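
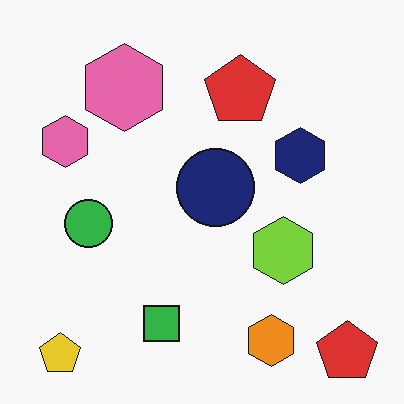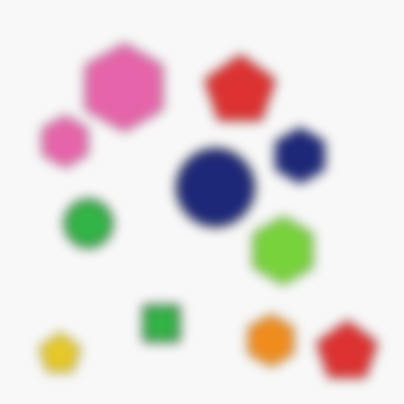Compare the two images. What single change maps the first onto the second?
It was strongly gaussian-blurred.

Shape edges and outlines are uniformly softened across the whole image.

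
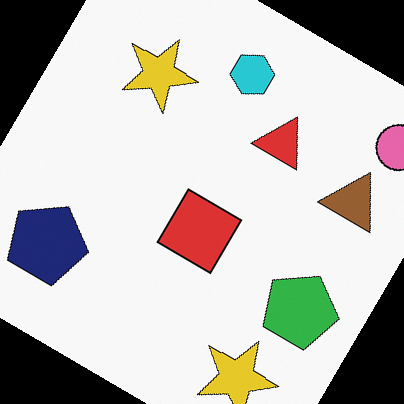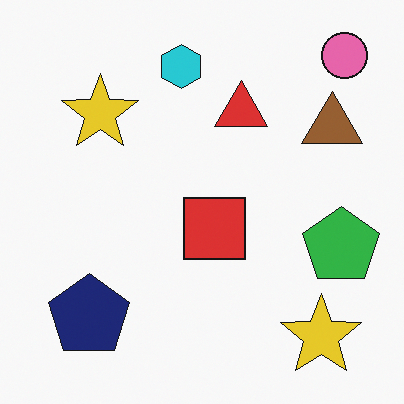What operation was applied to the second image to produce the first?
Rotated clockwise by a large amount — several tens of degrees.

Every shape is tilted by the same angle and the image corners show triangular fill wedges — a whole-image rotation by a non-right angle.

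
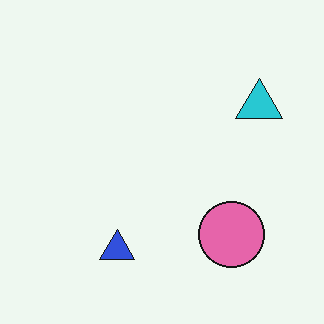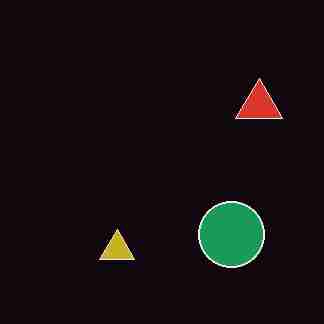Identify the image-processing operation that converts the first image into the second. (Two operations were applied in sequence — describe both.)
This is the original image degraded with heavy JPEG compression, then color-inverted (negative).

Blocky 8×8 compression artifacts appear around shape edges and the flat background shows ringing — characteristic JPEG degradation. The light background has become dark and every shape's color is its complement — a photographic negative.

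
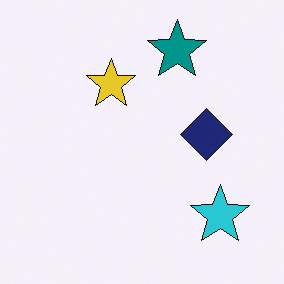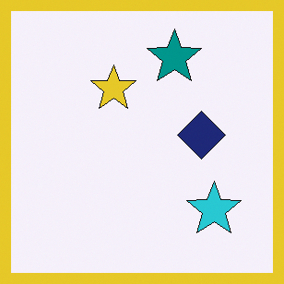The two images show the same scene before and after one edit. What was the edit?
The image was framed with a yellow border.

A solid yellow frame runs around the edge of the second image, with the content slightly shrunk inside it.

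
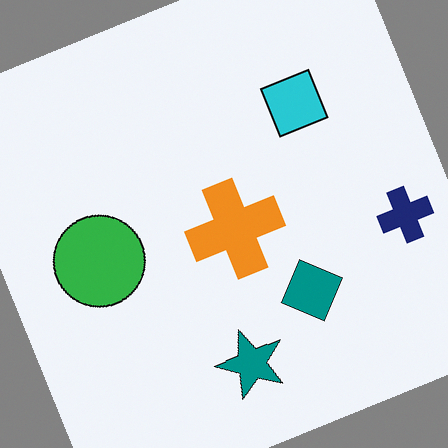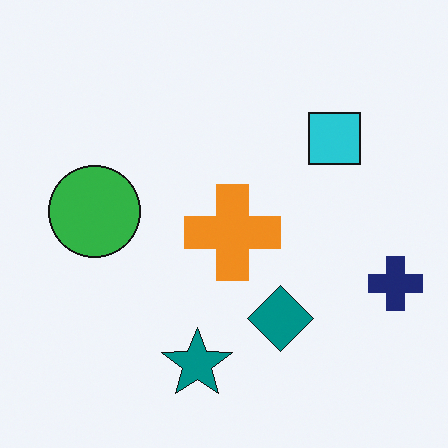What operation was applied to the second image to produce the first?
It was rotated counter-clockwise by a moderate amount.

Every shape is tilted by the same angle and the image corners show triangular fill wedges — a whole-image rotation by a non-right angle.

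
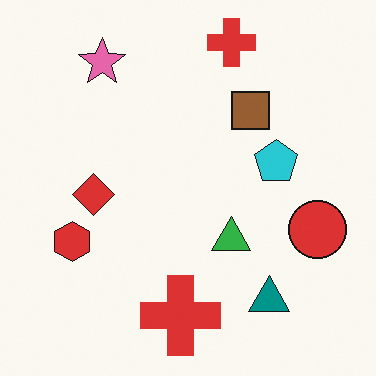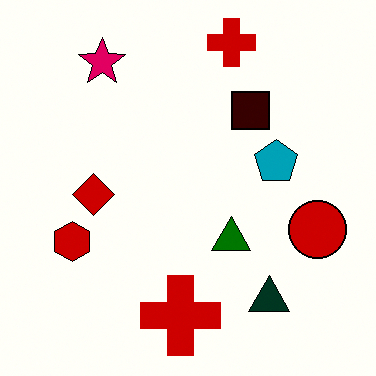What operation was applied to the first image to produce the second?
The transformation is: boosted in contrast.

Tones are pushed away from mid-grey across the whole image — a global contrast change.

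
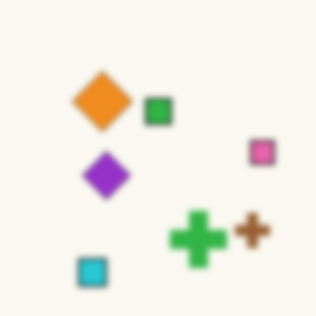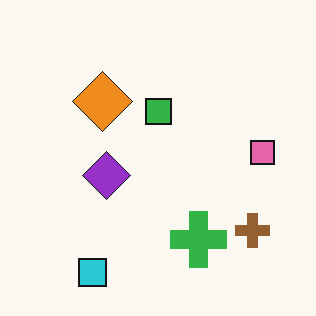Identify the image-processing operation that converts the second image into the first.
The transformation is: noticeably gaussian-blurred.

Shape edges and outlines are uniformly softened across the whole image.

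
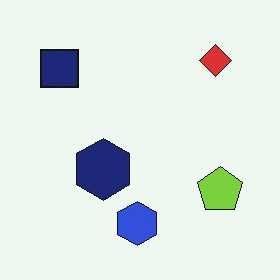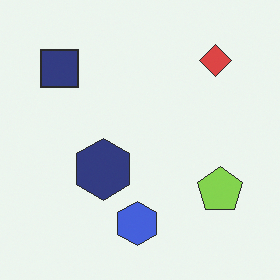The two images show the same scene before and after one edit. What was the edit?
The transformation is: given slightly reduced contrast.

Tones are pushed toward mid-grey across the whole image — a global contrast change.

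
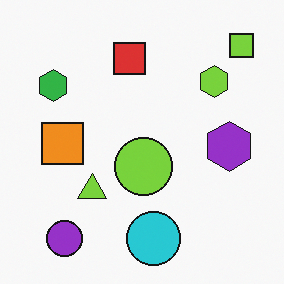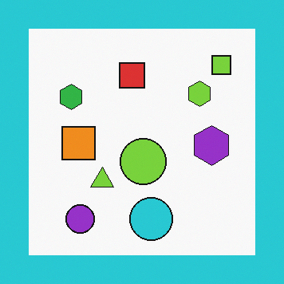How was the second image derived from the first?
The image was framed with a cyan border.

A solid cyan frame runs around the edge of the second image, with the content slightly shrunk inside it.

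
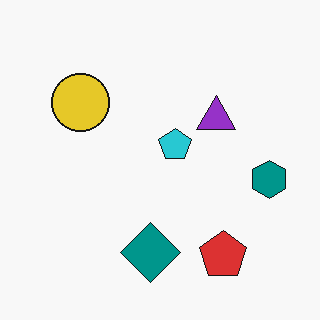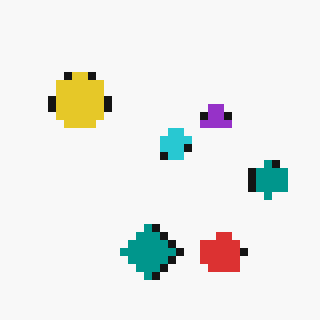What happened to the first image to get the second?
The image was pixelated into visible square blocks.

Shapes are reduced to large square blocks; fine edges and outlines are lost — a downscale-then-upscale (mosaic) effect.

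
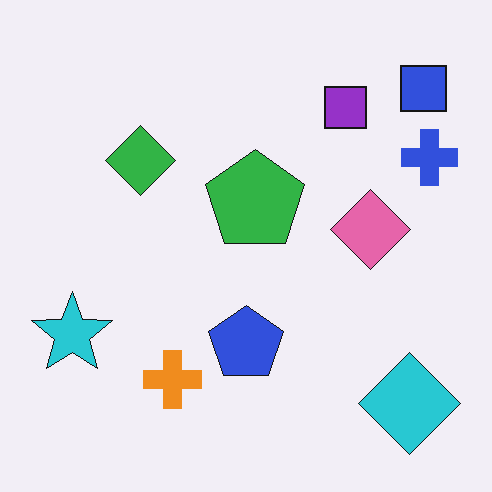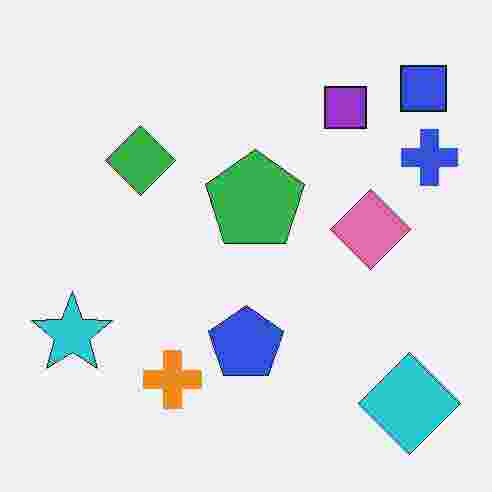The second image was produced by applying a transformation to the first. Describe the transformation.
The second image is the first degraded with heavy JPEG compression.

Blocky 8×8 compression artifacts appear around shape edges and the flat background shows ringing — characteristic JPEG degradation.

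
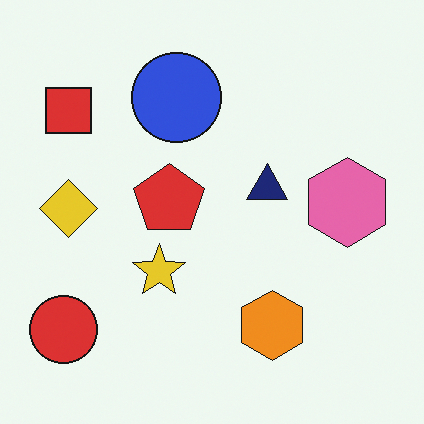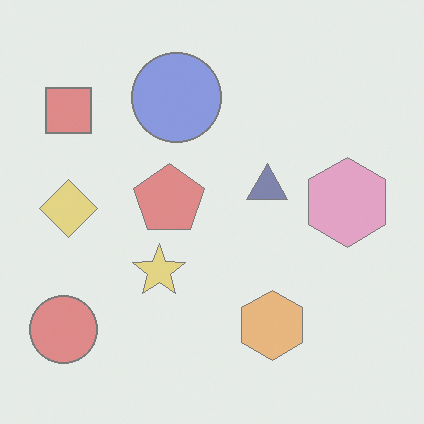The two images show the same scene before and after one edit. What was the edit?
The second image is the first given much lower contrast.

Tones are pushed toward mid-grey across the whole image — a global contrast change.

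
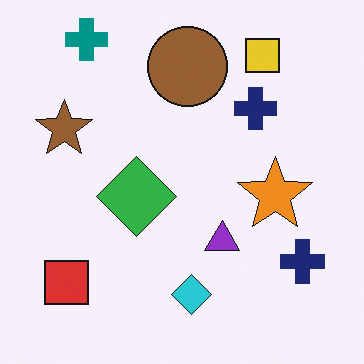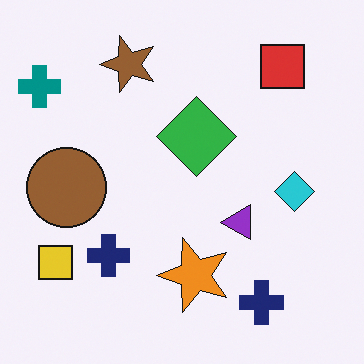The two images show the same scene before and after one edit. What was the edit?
It was transposed (reflected across the top-left ↔ bottom-right diagonal).

Shapes have swapped their row and column positions — what was in the top-right is now in the bottom-left — a diagonal reflection.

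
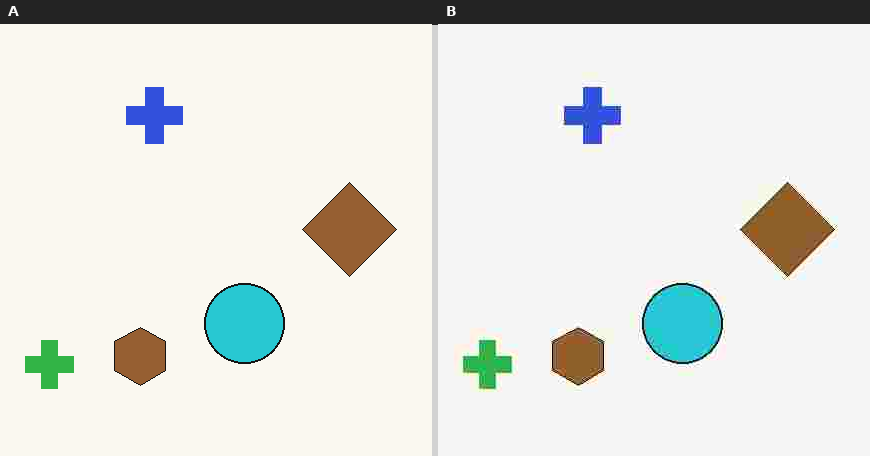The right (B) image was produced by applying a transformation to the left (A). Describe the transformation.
This is the original image degraded with heavy JPEG compression.

Blocky 8×8 compression artifacts appear around shape edges and the flat background shows ringing — characteristic JPEG degradation.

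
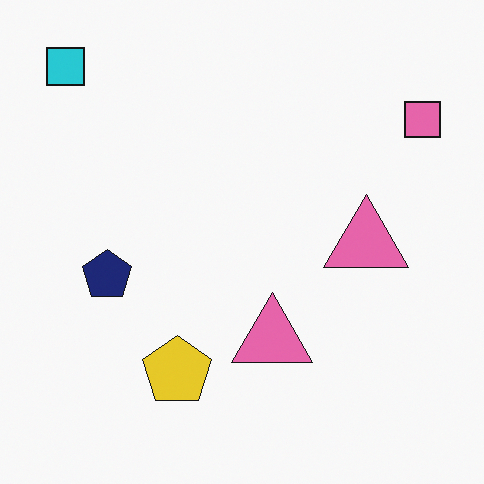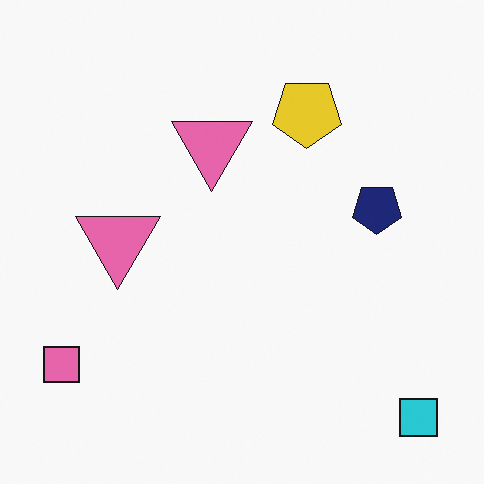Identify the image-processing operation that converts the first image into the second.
The transformation is: rotated 180°.

The cyan square sits in the top-left of the first image and the bottom-right of the second — consistent with a whole-image 180° rotation.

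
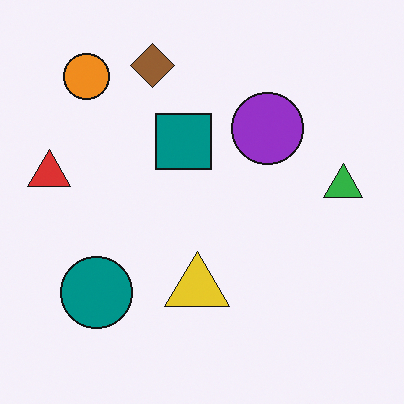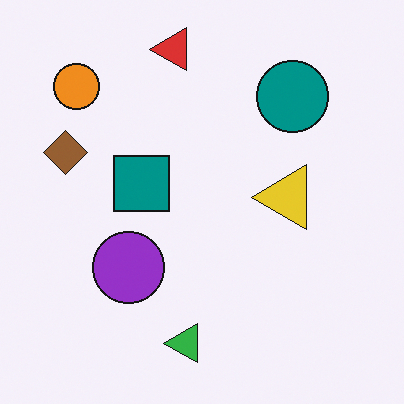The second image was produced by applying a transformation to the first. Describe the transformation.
It was transposed (reflected across the top-left ↔ bottom-right diagonal).

Shapes have swapped their row and column positions — what was in the top-right is now in the bottom-left — a diagonal reflection.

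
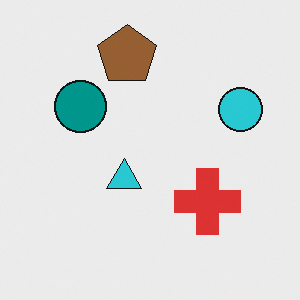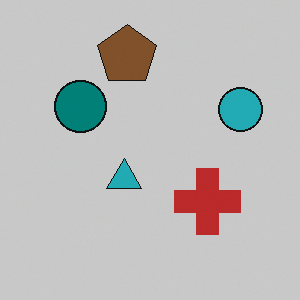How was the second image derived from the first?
It was slightly darkened.

Every pixel — background and shapes alike — is uniformly darkened.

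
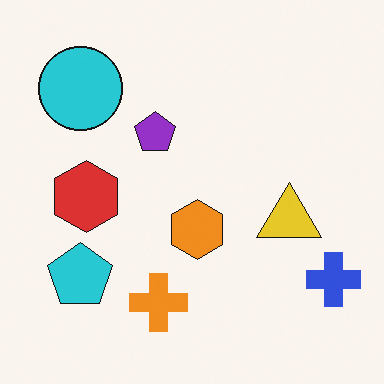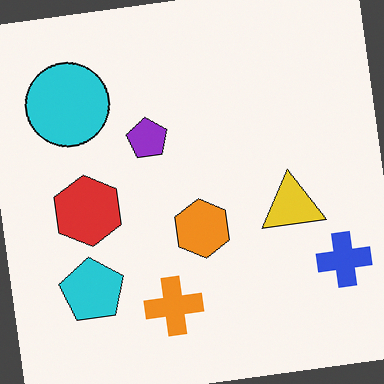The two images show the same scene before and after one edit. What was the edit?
This is the original image rotated counter-clockwise by a few degrees.

Every shape is tilted by the same angle and the image corners show triangular fill wedges — a whole-image rotation by a non-right angle.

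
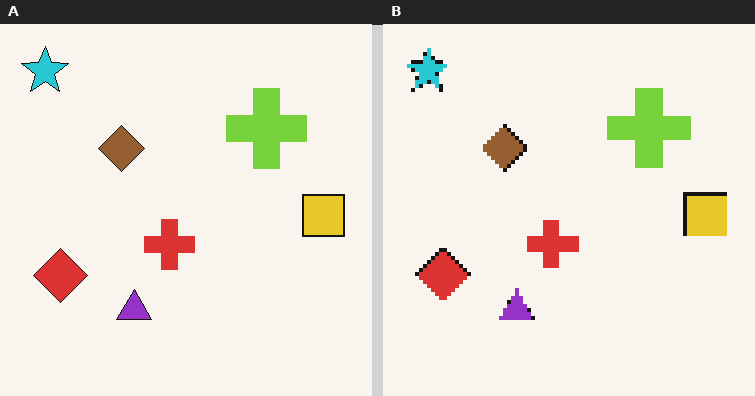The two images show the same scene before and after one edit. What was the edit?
This is the original image lightly pixelated (a mild mosaic effect).

Shapes are reduced to large square blocks; fine edges and outlines are lost — a downscale-then-upscale (mosaic) effect.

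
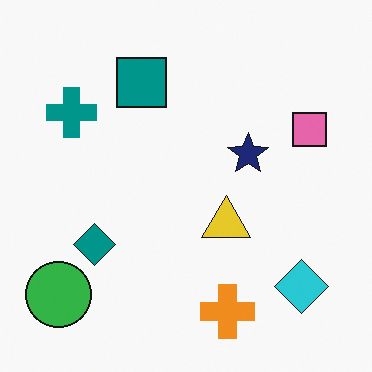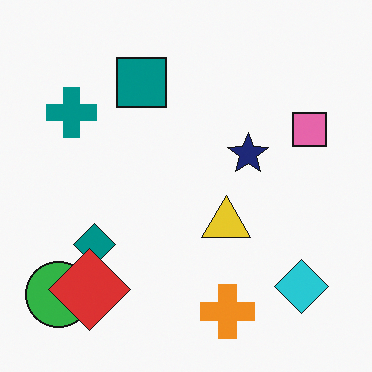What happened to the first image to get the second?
It was overlaid with an additional red diamond.

A red diamond appears in the second image that is absent from the first.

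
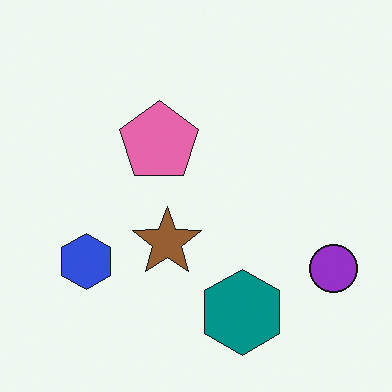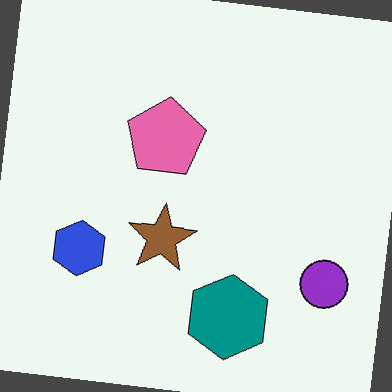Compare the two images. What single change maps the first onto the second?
The image was rotated clockwise by a small amount.

Every shape is tilted by the same angle and the image corners show triangular fill wedges — a whole-image rotation by a non-right angle.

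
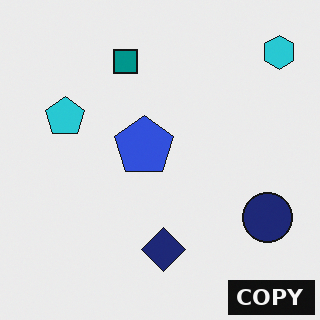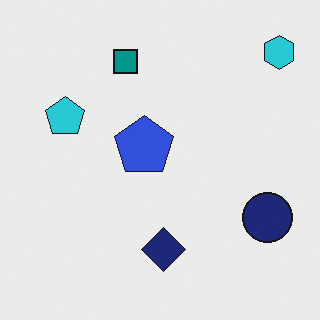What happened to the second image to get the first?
This is the original image watermarked with the text "COPY" in the lower-right corner.

A dark label reading "COPY" appears in the lower-right corner.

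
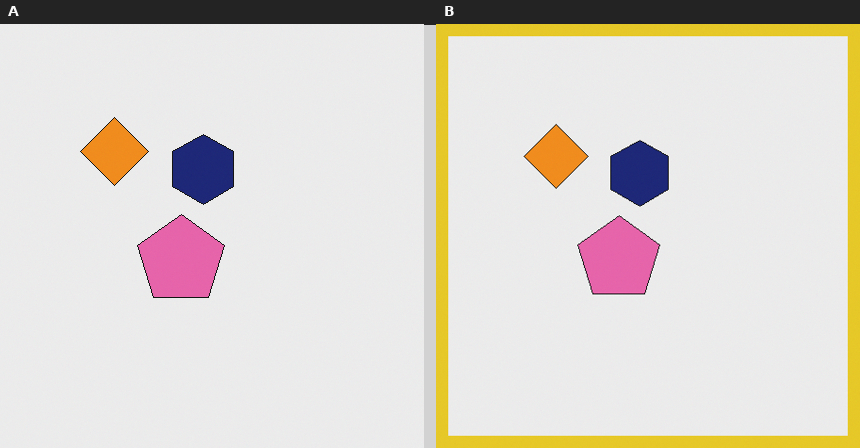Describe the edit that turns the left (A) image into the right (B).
The transformation is: framed with a yellow border.

A solid yellow frame runs around the edge of the right (B) image, with the content slightly shrunk inside it.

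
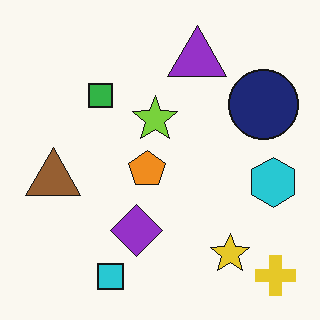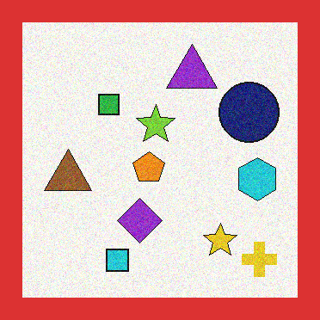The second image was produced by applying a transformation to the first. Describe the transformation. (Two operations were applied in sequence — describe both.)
Degraded with moderate additive noise, then framed with a red border.

Random speckle covers the whole image, including the flat background. A solid red frame runs around the edge of the second image, with the content slightly shrunk inside it.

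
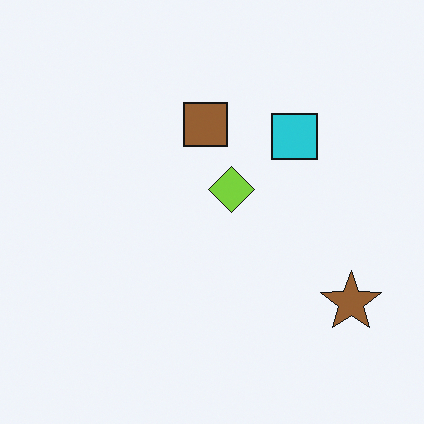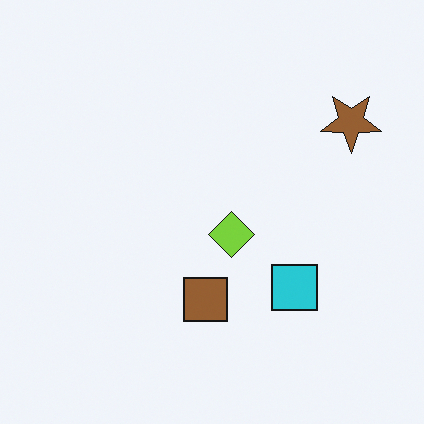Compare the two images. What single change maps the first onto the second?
The second image is the first flipped vertically (top ↔ bottom).

The brown star is in the bottom-right of the first image and the top-right of the second — shapes on opposite sides of the horizontal midline have swapped in a mirror flip.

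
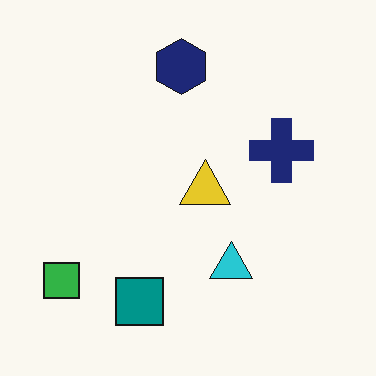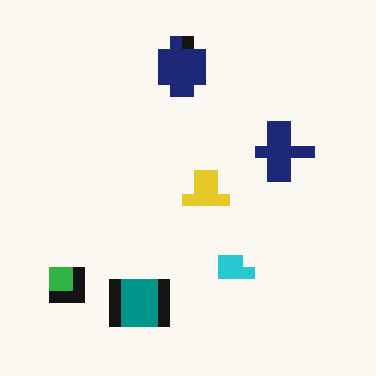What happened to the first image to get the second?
The second image is the first coarsely pixelated.

Shapes are reduced to large square blocks; fine edges and outlines are lost — a downscale-then-upscale (mosaic) effect.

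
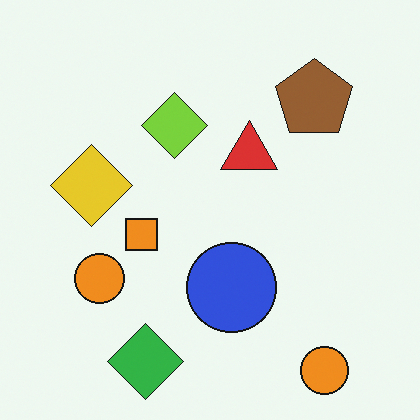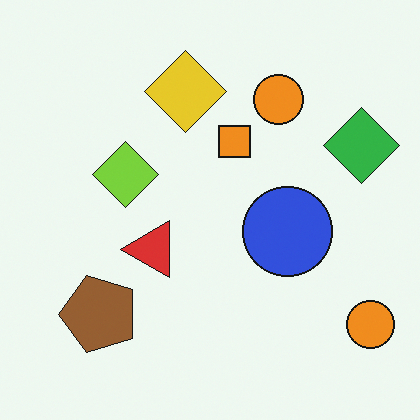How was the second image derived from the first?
The transformation is: transposed (reflected across the top-left ↔ bottom-right diagonal).

Shapes have swapped their row and column positions — what was in the top-right is now in the bottom-left — a diagonal reflection.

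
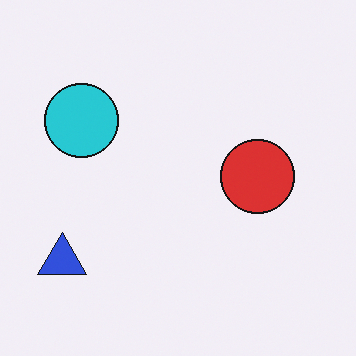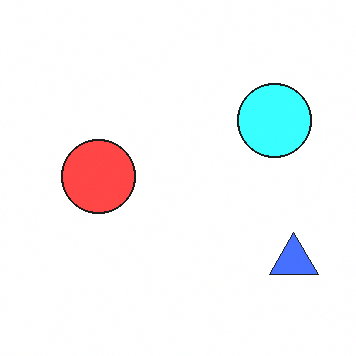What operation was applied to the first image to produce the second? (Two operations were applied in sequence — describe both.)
The transformation is: substantially brightened, then flipped horizontally (left ↔ right).

Every pixel — background and shapes alike — is uniformly brightened. The blue triangle is in the bottom-left of the first image and the bottom-right of the second — shapes on opposite sides of the vertical midline have swapped in a mirror flip.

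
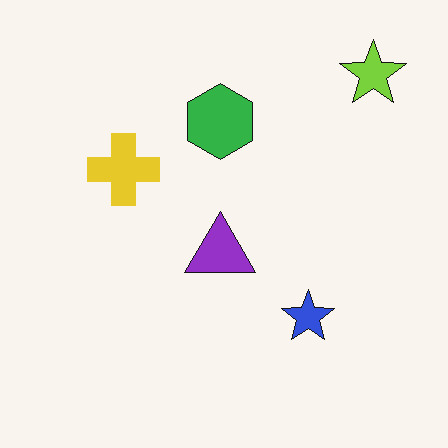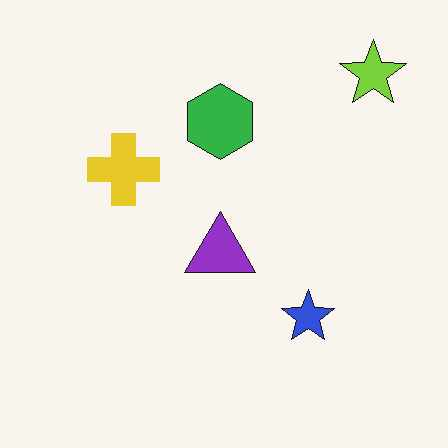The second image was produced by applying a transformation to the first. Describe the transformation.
It was JPEG-compressed with visible artifacts.

Blocky 8×8 compression artifacts appear around shape edges and the flat background shows ringing — characteristic JPEG degradation.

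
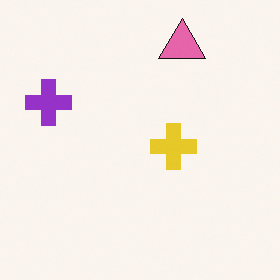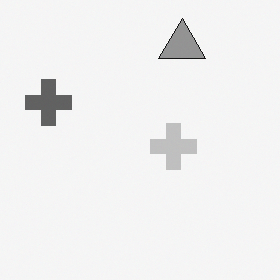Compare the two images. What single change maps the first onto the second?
It was converted to grayscale.

All color is removed — every shape is now a shade of grey.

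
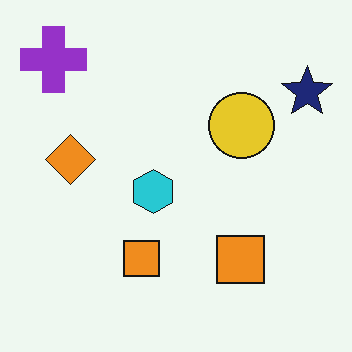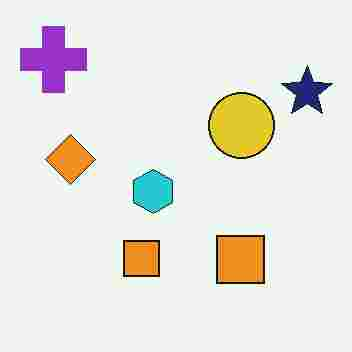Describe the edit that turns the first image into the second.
Degraded with heavy JPEG compression.

Blocky 8×8 compression artifacts appear around shape edges and the flat background shows ringing — characteristic JPEG degradation.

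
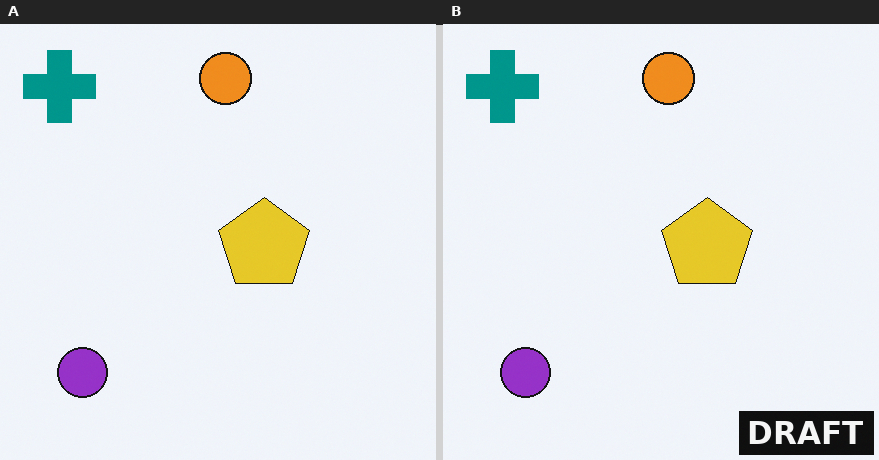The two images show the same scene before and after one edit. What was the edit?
The right (B) image is the left (A) watermarked with the text "DRAFT" in the lower-right corner.

A dark label reading "DRAFT" appears in the lower-right corner.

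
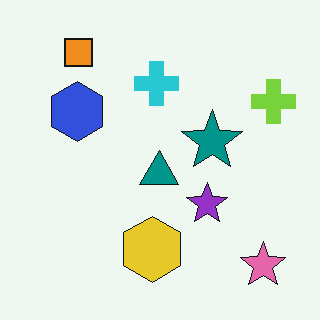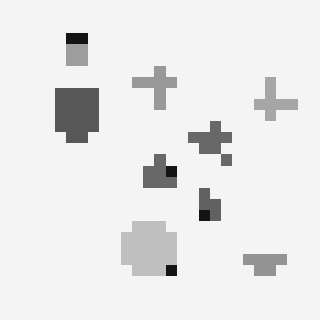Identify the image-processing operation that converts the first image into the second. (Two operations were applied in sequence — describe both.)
The transformation is: heavily pixelated into large blocks, then converted to grayscale.

Shapes are reduced to large square blocks; fine edges and outlines are lost — a downscale-then-upscale (mosaic) effect. All color is removed — every shape is now a shade of grey.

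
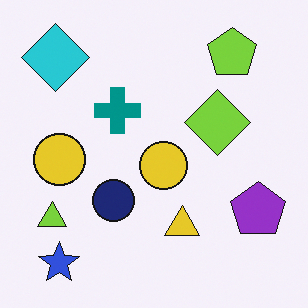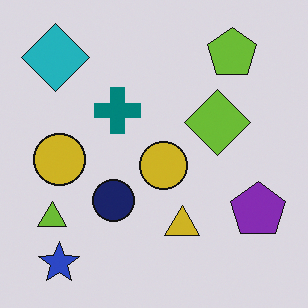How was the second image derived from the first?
The transformation is: darkened a little.

Every pixel — background and shapes alike — is uniformly darkened.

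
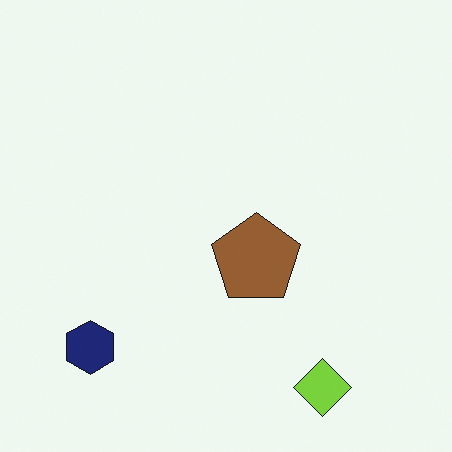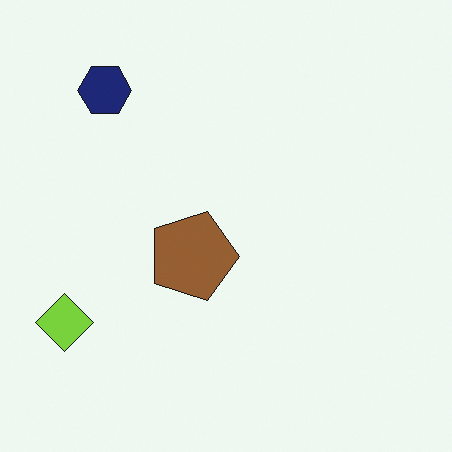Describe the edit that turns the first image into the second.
It was rotated 90° clockwise.

The lime diamond sits in the bottom-right of the first image and the bottom-left of the second — consistent with a whole-image 90° clockwise rotation.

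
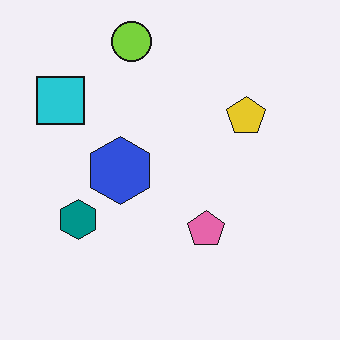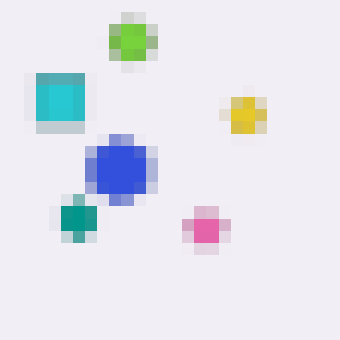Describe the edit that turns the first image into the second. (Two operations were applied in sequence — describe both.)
Noticeably gaussian-blurred, then heavily pixelated into large blocks.

Shape edges and outlines are uniformly softened across the whole image. Shapes are reduced to large square blocks; fine edges and outlines are lost — a downscale-then-upscale (mosaic) effect.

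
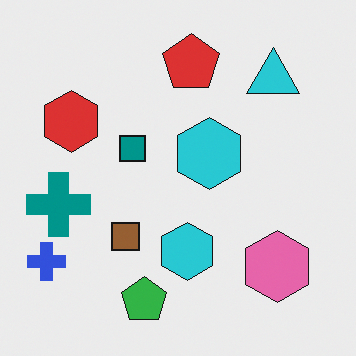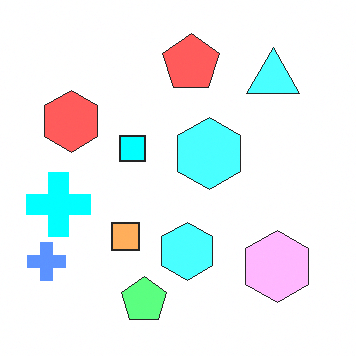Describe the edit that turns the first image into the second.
Noticeably brightened.

Every pixel — background and shapes alike — is uniformly brightened.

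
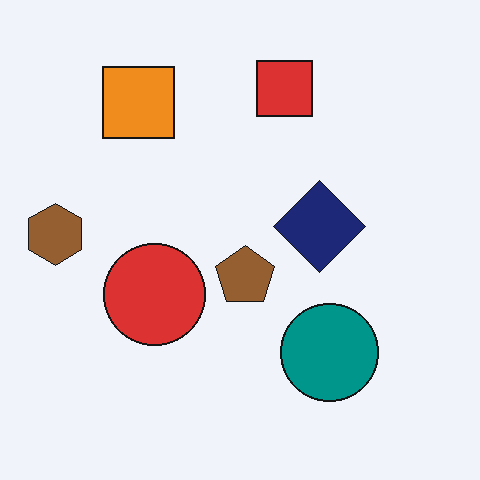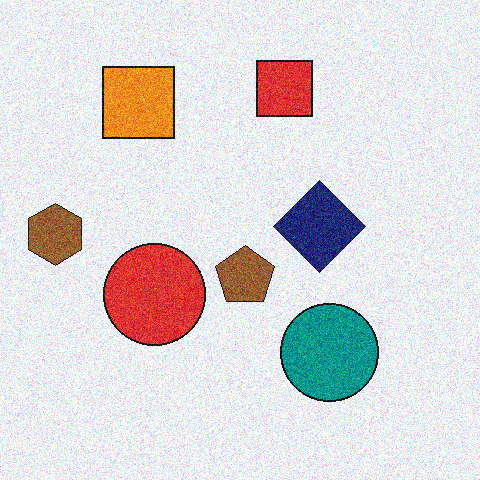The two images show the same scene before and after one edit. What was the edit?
It was degraded with visible gaussian noise.

Random speckle covers the whole image, including the flat background.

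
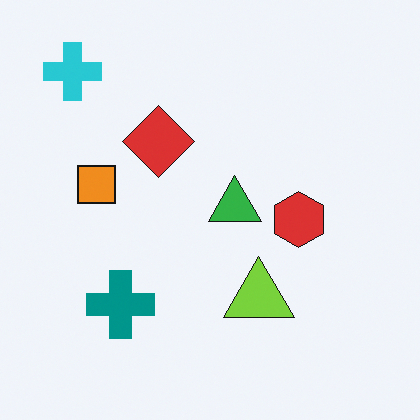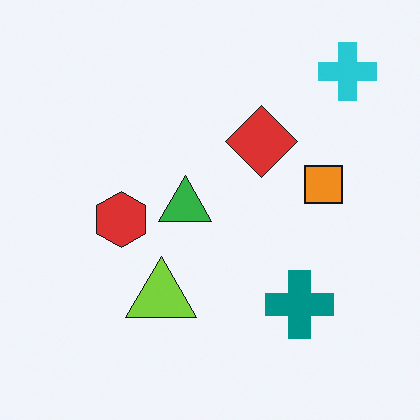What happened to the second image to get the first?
The first image is the second flipped horizontally (left ↔ right).

The cyan cross is in the top-right of the second image and the top-left of the first — shapes on opposite sides of the vertical midline have swapped in a mirror flip.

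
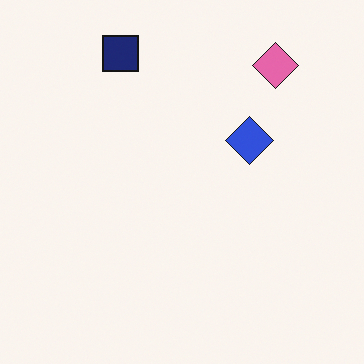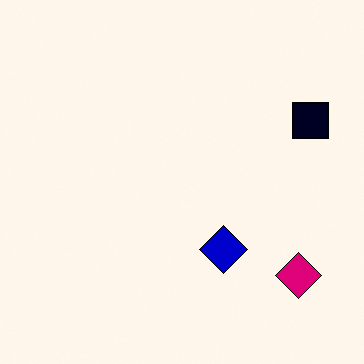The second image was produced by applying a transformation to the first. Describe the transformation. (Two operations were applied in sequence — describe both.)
The second image is the first boosted in contrast, then rotated 90° clockwise.

Tones are pushed away from mid-grey across the whole image — a global contrast change. The pink diamond sits in the top-right of the first image and the bottom-right of the second — consistent with a whole-image 90° clockwise rotation.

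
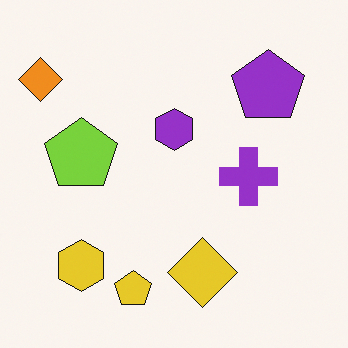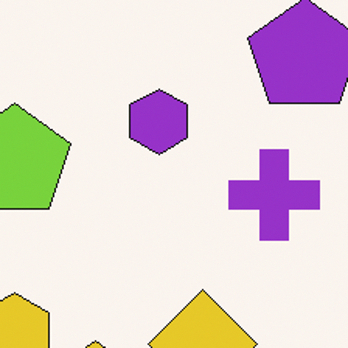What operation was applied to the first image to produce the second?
Cropped slightly and scaled back up.

The visible shapes are larger and the field of view is narrower; shapes near the original edges may be partly or wholly outside the frame — a crop-and-rescale.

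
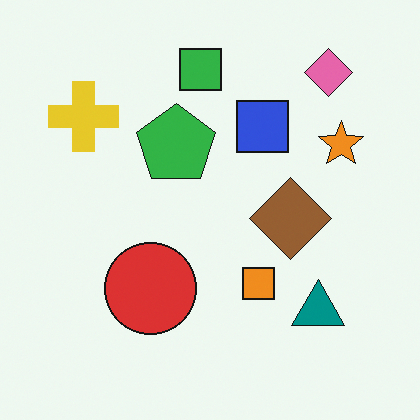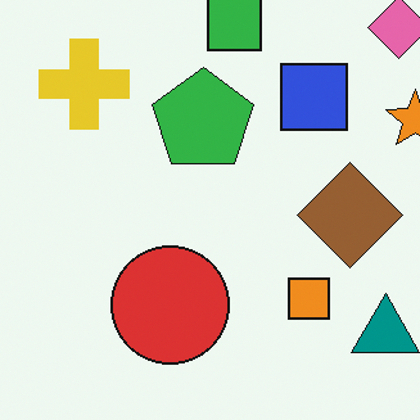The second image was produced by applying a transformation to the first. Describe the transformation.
The image was cropped to a modestly smaller region and rescaled.

The visible shapes are larger and the field of view is narrower; shapes near the original edges may be partly or wholly outside the frame — a crop-and-rescale.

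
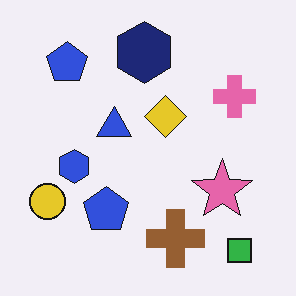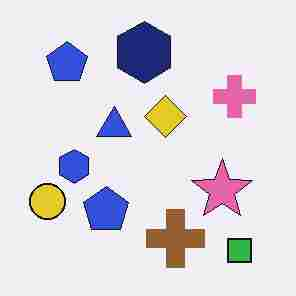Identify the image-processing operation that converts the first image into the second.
This is the original image heavily JPEG-compressed with obvious blocking artifacts.

Blocky 8×8 compression artifacts appear around shape edges and the flat background shows ringing — characteristic JPEG degradation.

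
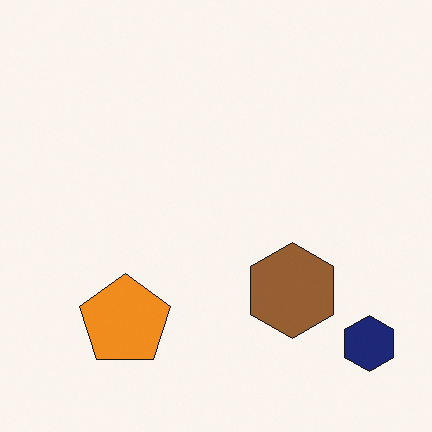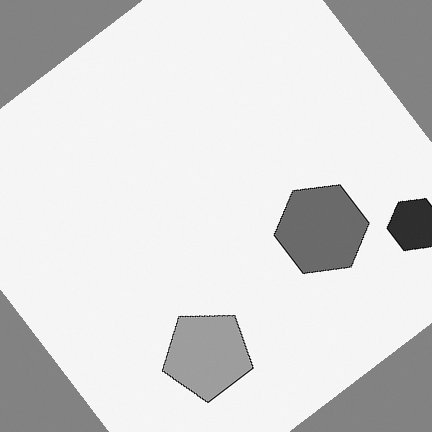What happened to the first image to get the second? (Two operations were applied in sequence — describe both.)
It was converted to grayscale, then rotated counter-clockwise by a large amount — several tens of degrees.

All color is removed — every shape is now a shade of grey. Every shape is tilted by the same angle and the image corners show triangular fill wedges — a whole-image rotation by a non-right angle.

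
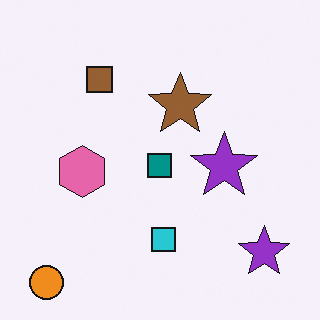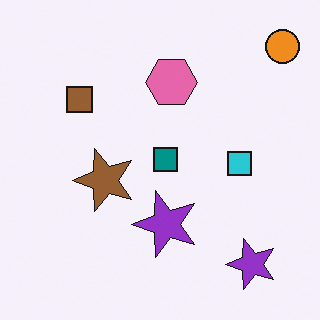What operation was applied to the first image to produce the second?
The transformation is: transposed (reflected across the top-left ↔ bottom-right diagonal).

Shapes have swapped their row and column positions — what was in the top-right is now in the bottom-left — a diagonal reflection.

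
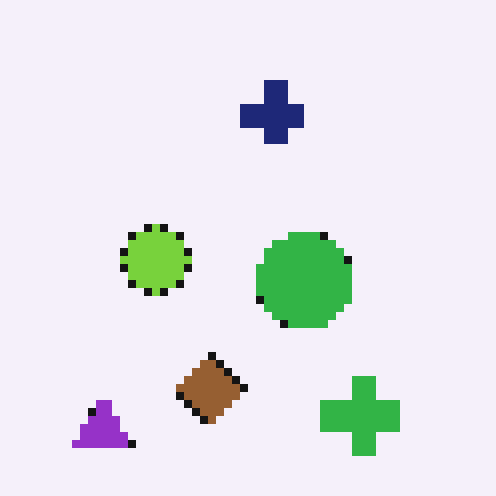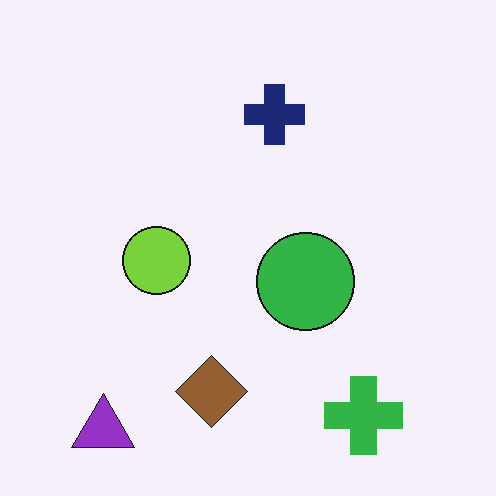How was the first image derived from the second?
Pixelated into visible square blocks.

Shapes are reduced to large square blocks; fine edges and outlines are lost — a downscale-then-upscale (mosaic) effect.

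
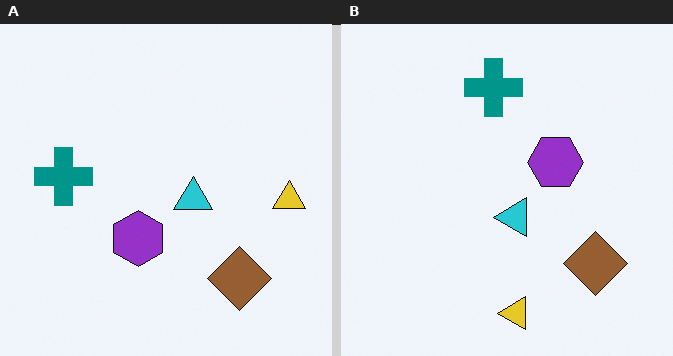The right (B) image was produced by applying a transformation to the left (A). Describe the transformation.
The transformation is: transposed (reflected across the top-left ↔ bottom-right diagonal).

Shapes have swapped their row and column positions — what was in the top-right is now in the bottom-left — a diagonal reflection.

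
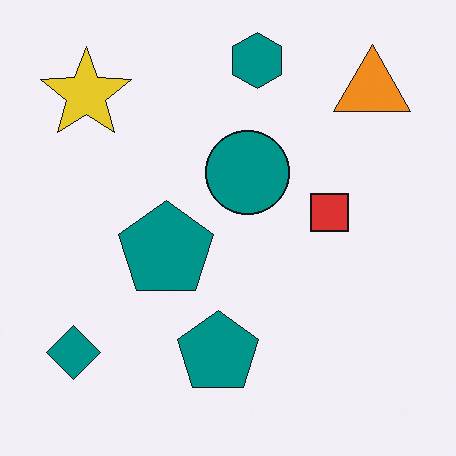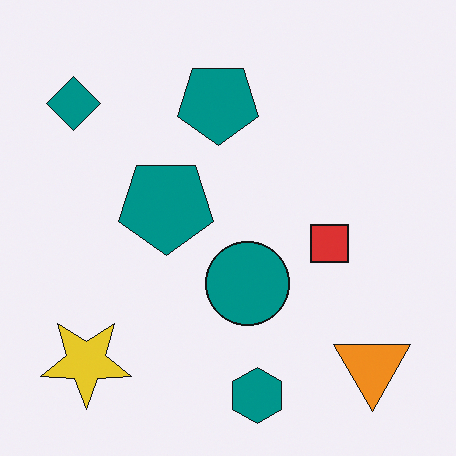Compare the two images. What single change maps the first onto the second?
It was flipped vertically (top ↔ bottom).

The teal hexagon is in the top of the first image and the bottom of the second — shapes on opposite sides of the horizontal midline have swapped in a mirror flip.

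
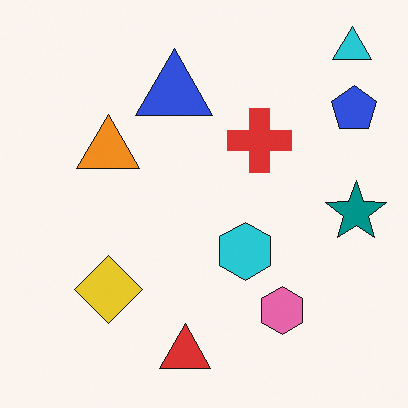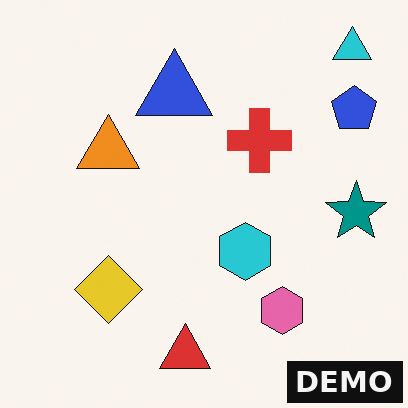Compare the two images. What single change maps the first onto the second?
The second image is the first watermarked with the text "DEMO" in the lower-right corner.

A dark label reading "DEMO" appears in the lower-right corner.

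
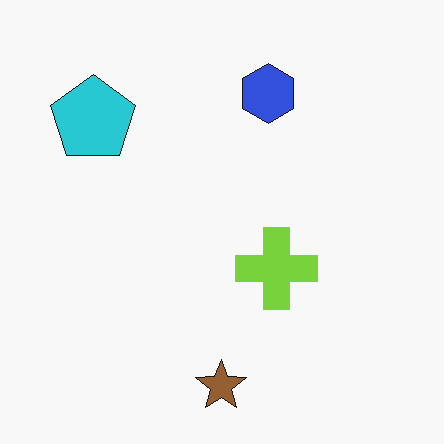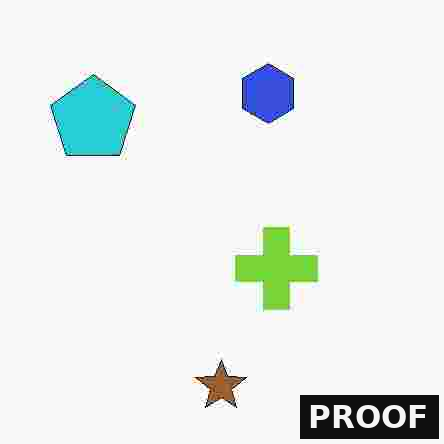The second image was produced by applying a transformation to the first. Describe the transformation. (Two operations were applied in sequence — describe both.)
Degraded with heavy JPEG compression, then watermarked with the text "PROOF" in the lower-right corner.

Blocky 8×8 compression artifacts appear around shape edges and the flat background shows ringing — characteristic JPEG degradation. A dark label reading "PROOF" appears in the lower-right corner.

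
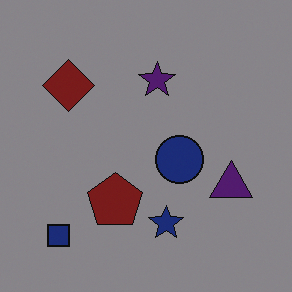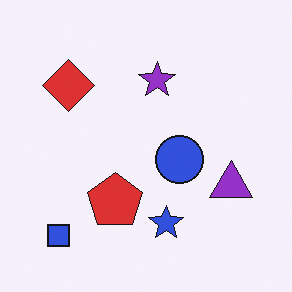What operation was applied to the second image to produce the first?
It was substantially darkened.

Every pixel — background and shapes alike — is uniformly darkened.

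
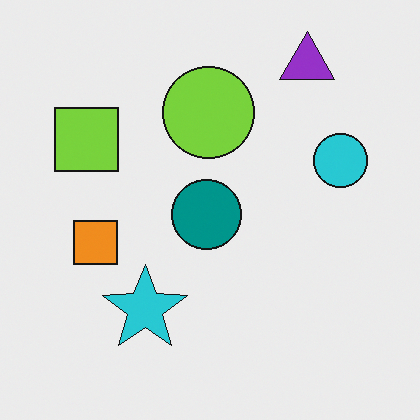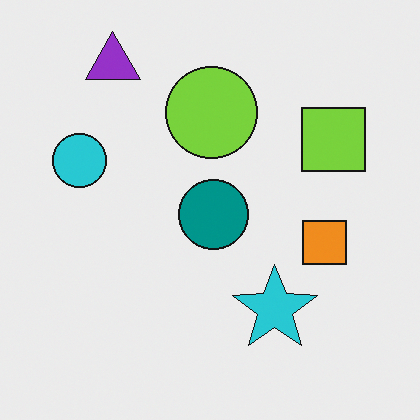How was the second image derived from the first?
This is the original image flipped horizontally (left ↔ right).

The cyan circle is in the right of the first image and the left of the second — shapes on opposite sides of the vertical midline have swapped in a mirror flip.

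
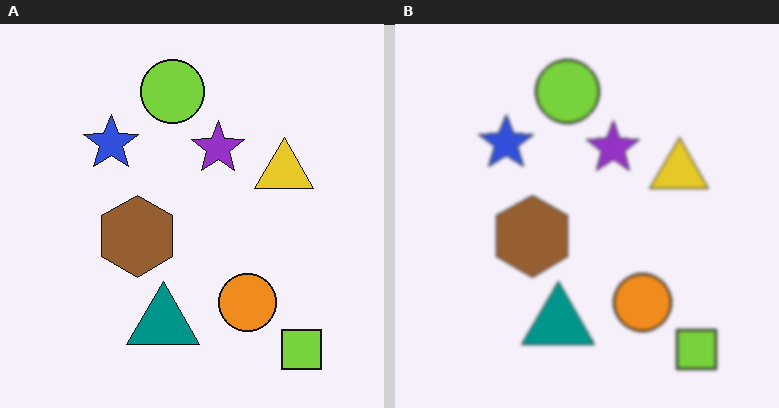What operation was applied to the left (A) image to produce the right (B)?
Slightly softened.

Shape edges and outlines are uniformly softened across the whole image.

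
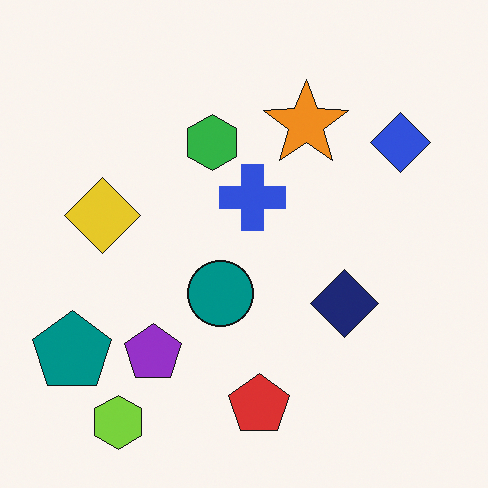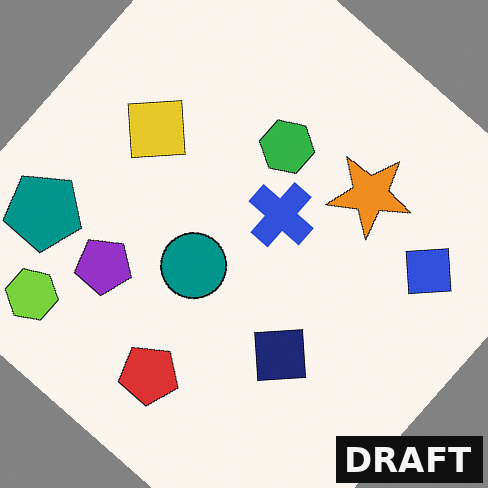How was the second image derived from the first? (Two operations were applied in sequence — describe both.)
Rotated clockwise by a large amount — several tens of degrees, then watermarked with the text "DRAFT" in the lower-right corner.

Every shape is tilted by the same angle and the image corners show triangular fill wedges — a whole-image rotation by a non-right angle. A dark label reading "DRAFT" appears in the lower-right corner.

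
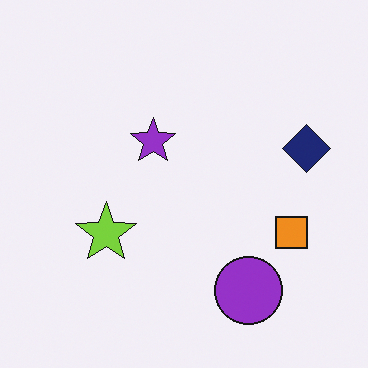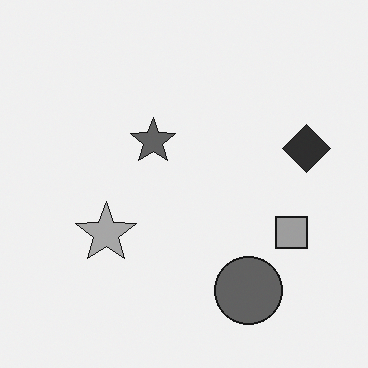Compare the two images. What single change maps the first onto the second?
It was converted to grayscale.

All color is removed — every shape is now a shade of grey.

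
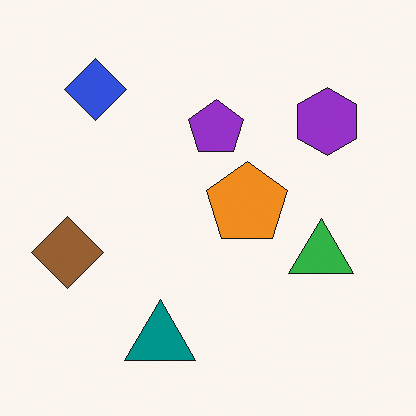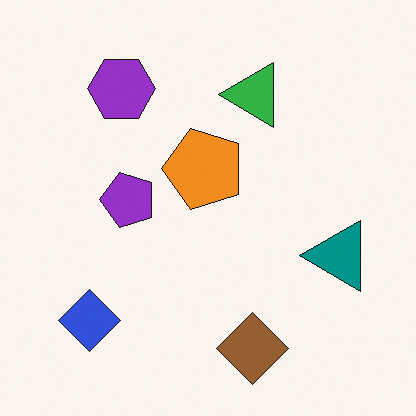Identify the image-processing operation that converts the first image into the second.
The transformation is: rotated 90° counter-clockwise.

The blue diamond sits in the top-left of the first image and the bottom-left of the second — consistent with a whole-image 90° counter-clockwise rotation.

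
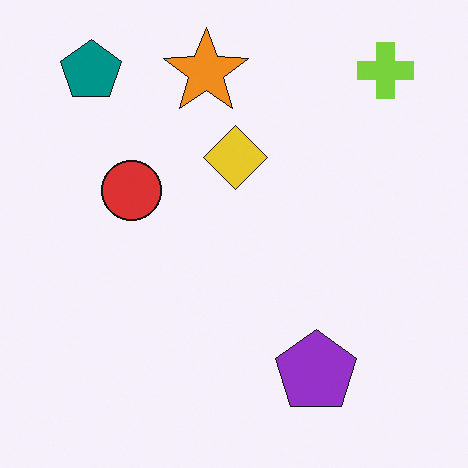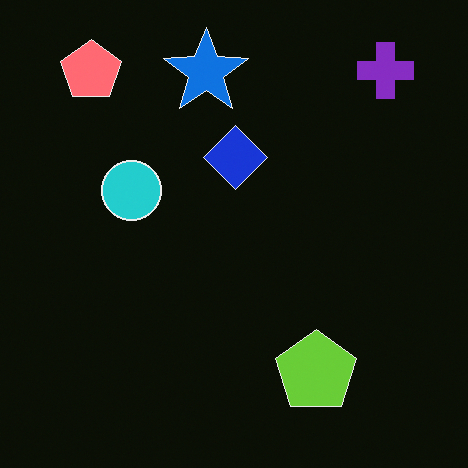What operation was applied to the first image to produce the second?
The image was color-inverted (negative).

The light background has become dark and every shape's color is its complement — a photographic negative.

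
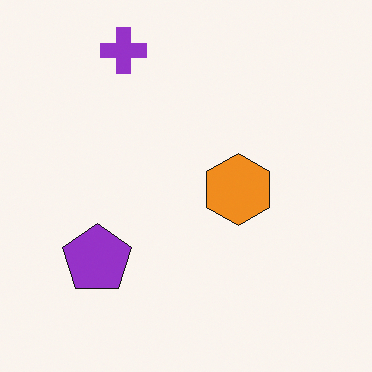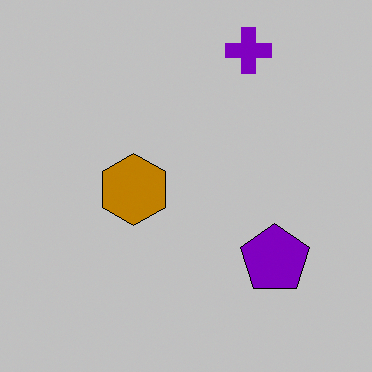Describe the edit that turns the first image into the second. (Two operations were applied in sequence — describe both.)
Heavily posterized to just a handful of flat colors, then flipped horizontally (left ↔ right).

Each flat color has snapped to a coarser quantized level — most visibly, the near-white background has dropped to a flat grey. The purple pentagon is in the bottom-left of the first image and the bottom-right of the second — shapes on opposite sides of the vertical midline have swapped in a mirror flip.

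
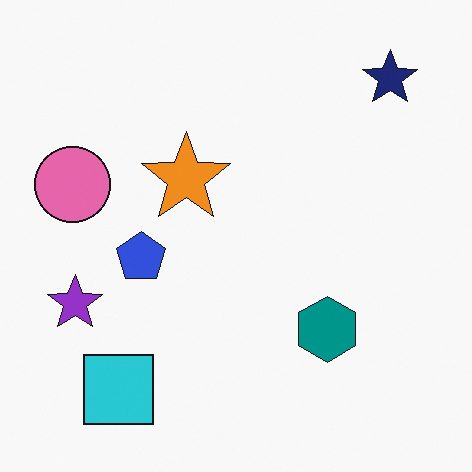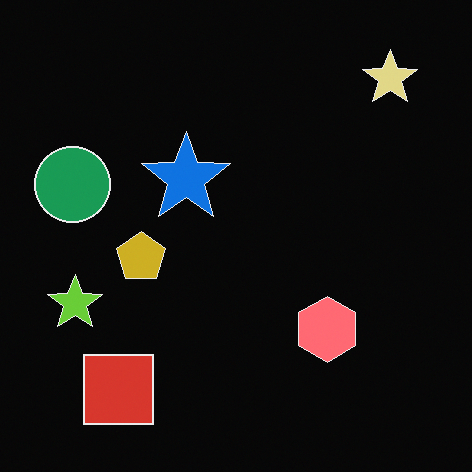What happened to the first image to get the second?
The image was color-inverted (negative).

The light background has become dark and every shape's color is its complement — a photographic negative.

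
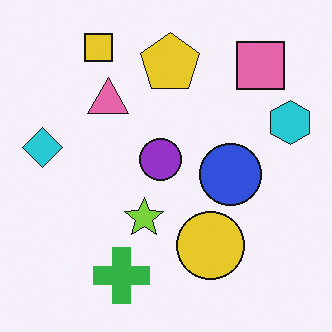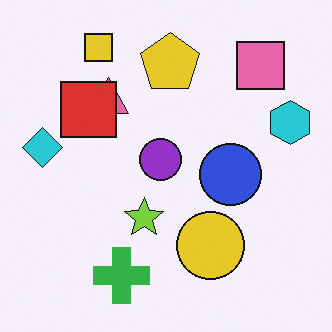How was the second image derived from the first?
This is the original image overlaid with an additional red square.

A red square appears in the second image that is absent from the first.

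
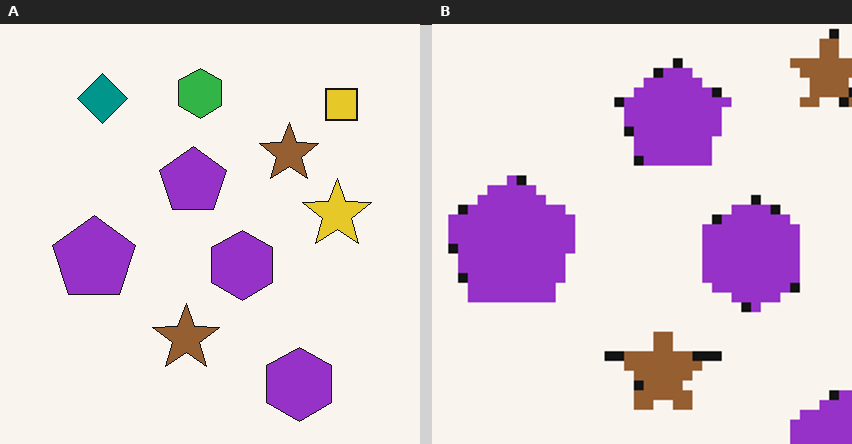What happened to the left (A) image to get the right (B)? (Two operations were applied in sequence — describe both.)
The right (B) image is the left (A) moderately pixelated, then cropped to a noticeably smaller region and rescaled.

Shapes are reduced to large square blocks; fine edges and outlines are lost — a downscale-then-upscale (mosaic) effect. The visible shapes are larger and the field of view is narrower; shapes near the original edges may be partly or wholly outside the frame — a crop-and-rescale.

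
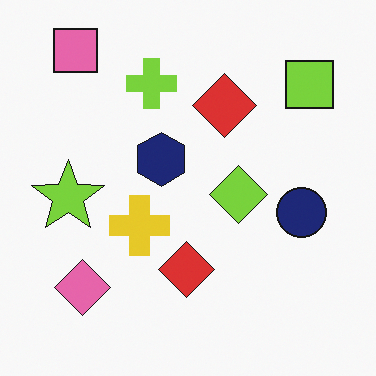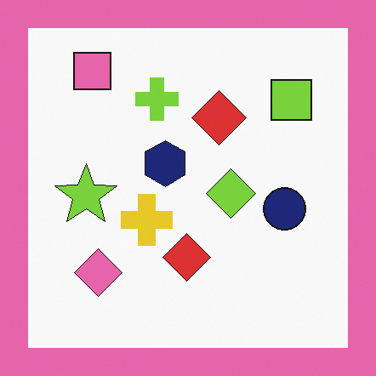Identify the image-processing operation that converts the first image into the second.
It was framed with a pink border.

A solid pink frame runs around the edge of the second image, with the content slightly shrunk inside it.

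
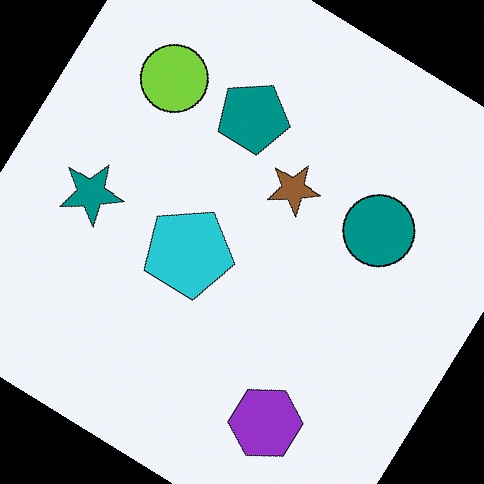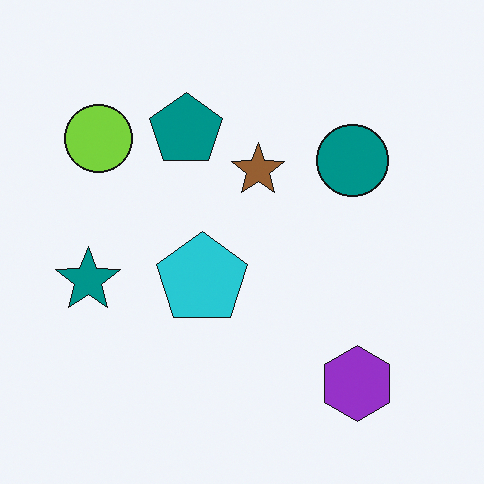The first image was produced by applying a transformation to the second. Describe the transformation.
It was rotated clockwise by a large amount — several tens of degrees.

Every shape is tilted by the same angle and the image corners show triangular fill wedges — a whole-image rotation by a non-right angle.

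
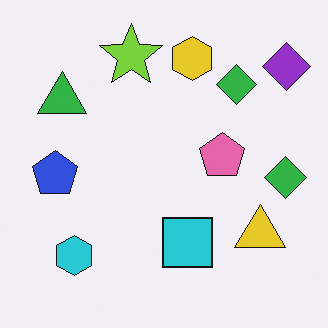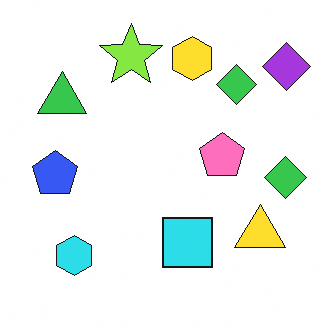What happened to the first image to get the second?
The image was slightly brightened.

Every pixel — background and shapes alike — is uniformly brightened.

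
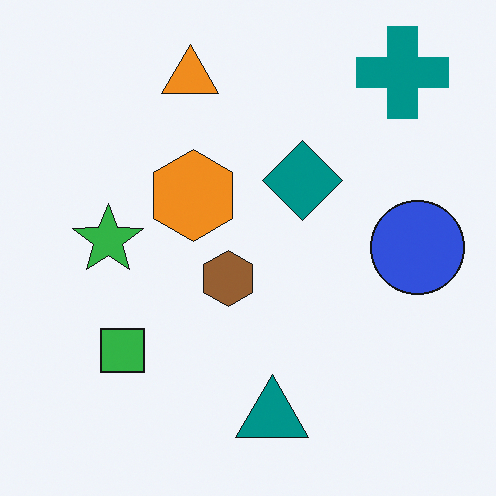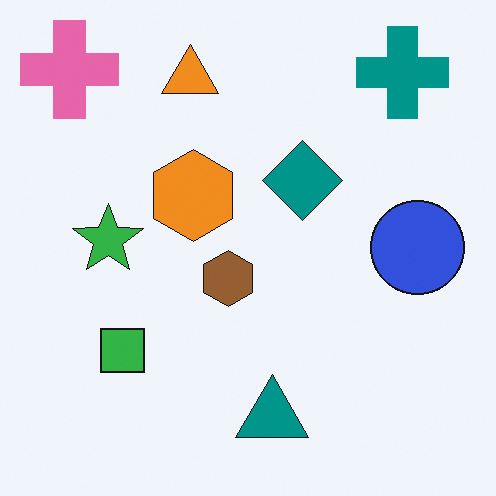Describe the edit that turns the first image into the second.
This is the original image overlaid with an additional pink cross.

A pink cross appears in the second image that is absent from the first.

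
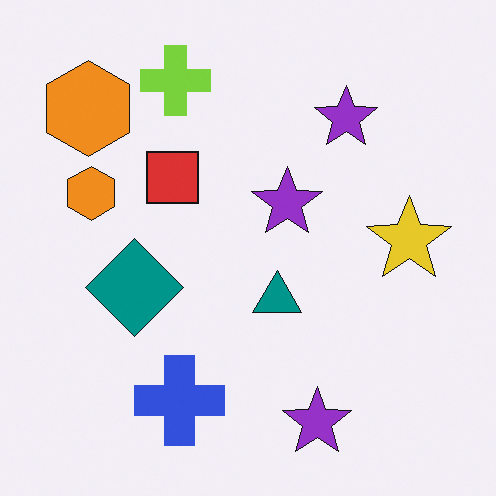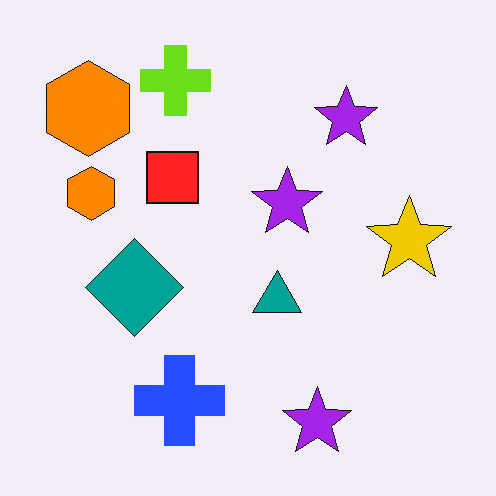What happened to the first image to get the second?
The transformation is: slightly oversaturated.

All colors are more vivid — a global saturation change.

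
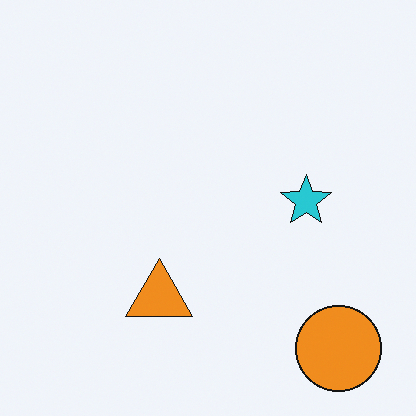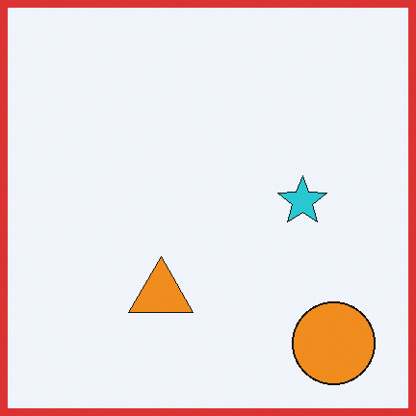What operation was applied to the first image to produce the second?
The second image is the first framed with a red border.

A solid red frame runs around the edge of the second image, with the content slightly shrunk inside it.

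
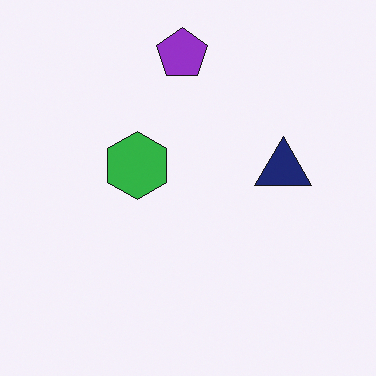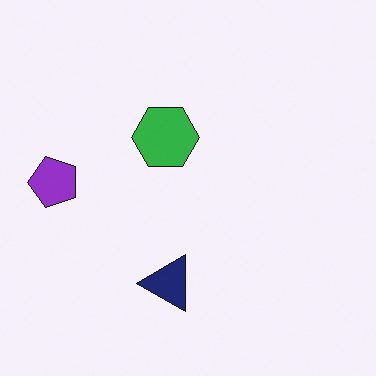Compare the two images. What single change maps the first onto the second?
It was transposed (reflected across the top-left ↔ bottom-right diagonal).

Shapes have swapped their row and column positions — what was in the top-right is now in the bottom-left — a diagonal reflection.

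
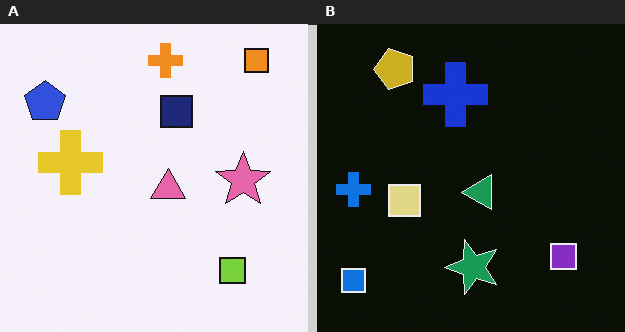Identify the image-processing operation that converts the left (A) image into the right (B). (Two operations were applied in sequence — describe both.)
The image was transposed (reflected across the top-left ↔ bottom-right diagonal), then color-inverted (negative).

Shapes have swapped their row and column positions — what was in the top-right is now in the bottom-left — a diagonal reflection. The light background has become dark and every shape's color is its complement — a photographic negative.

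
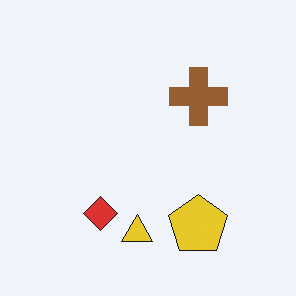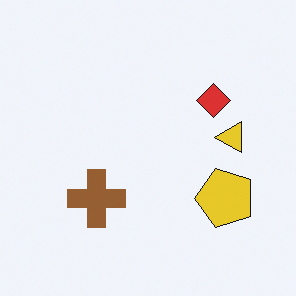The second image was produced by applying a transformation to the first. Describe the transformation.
This is the original image transposed (reflected across the top-left ↔ bottom-right diagonal).

Shapes have swapped their row and column positions — what was in the top-right is now in the bottom-left — a diagonal reflection.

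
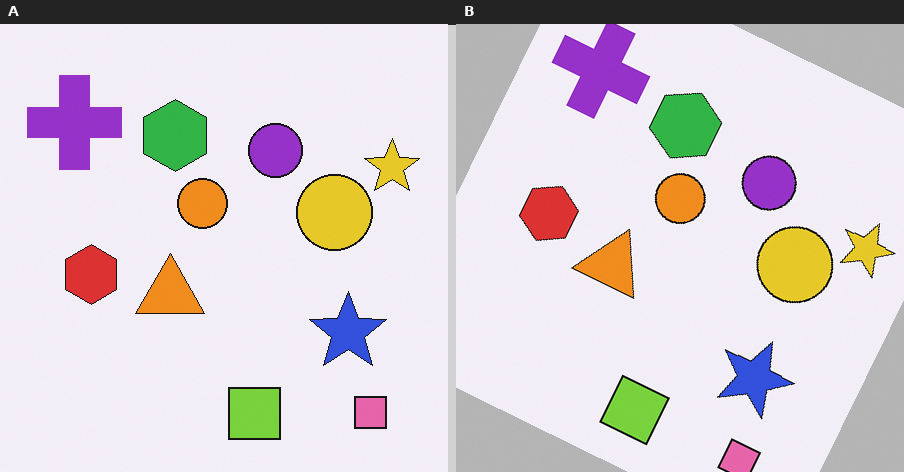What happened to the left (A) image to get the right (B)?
It was rotated clockwise by a clearly visible amount.

Every shape is tilted by the same angle and the image corners show triangular fill wedges — a whole-image rotation by a non-right angle.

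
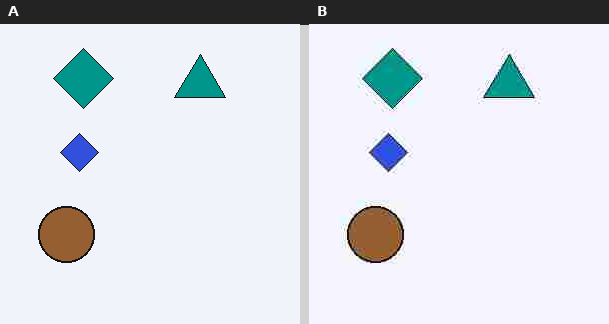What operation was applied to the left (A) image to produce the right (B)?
It was degraded with heavy JPEG compression.

Blocky 8×8 compression artifacts appear around shape edges and the flat background shows ringing — characteristic JPEG degradation.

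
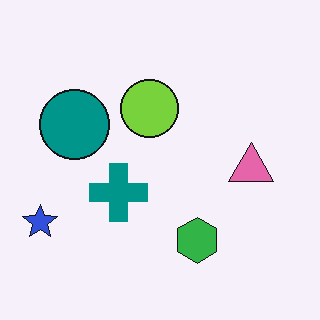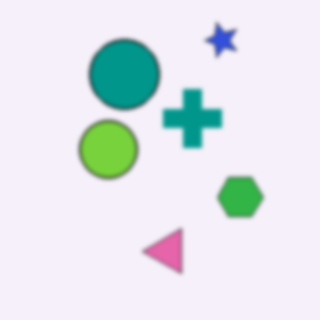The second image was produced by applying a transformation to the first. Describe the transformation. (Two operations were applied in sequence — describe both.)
The transformation is: slightly softened, then transposed (reflected across the top-left ↔ bottom-right diagonal).

Shape edges and outlines are uniformly softened across the whole image. Shapes have swapped their row and column positions — what was in the top-right is now in the bottom-left — a diagonal reflection.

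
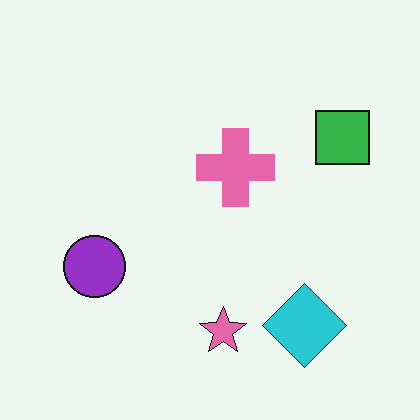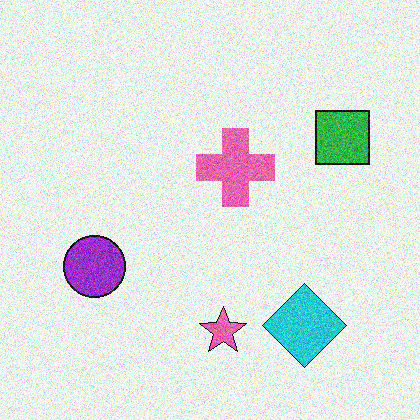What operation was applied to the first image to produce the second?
The second image is the first degraded with moderate additive noise.

Random speckle covers the whole image, including the flat background.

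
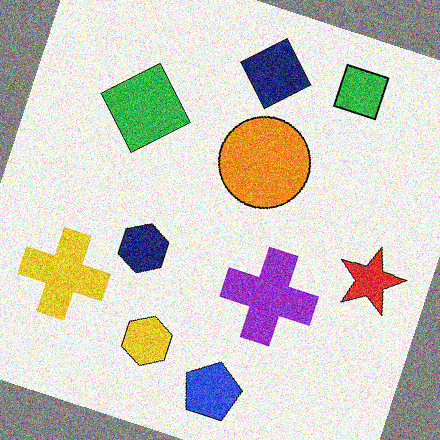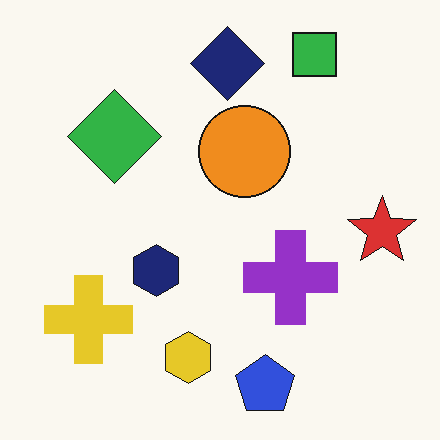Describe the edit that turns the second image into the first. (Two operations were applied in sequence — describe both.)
The transformation is: rotated clockwise by a moderate amount, then degraded with a thick layer of grain.

Every shape is tilted by the same angle and the image corners show triangular fill wedges — a whole-image rotation by a non-right angle. Random speckle covers the whole image, including the flat background.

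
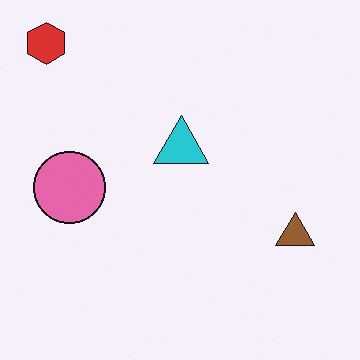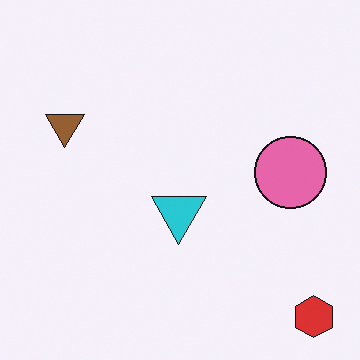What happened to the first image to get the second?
The transformation is: rotated 180°.

The red hexagon sits in the top-left of the first image and the bottom-right of the second — consistent with a whole-image 180° rotation.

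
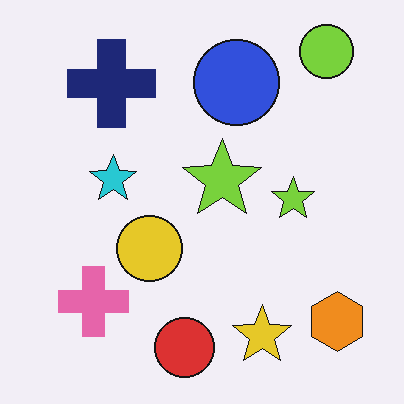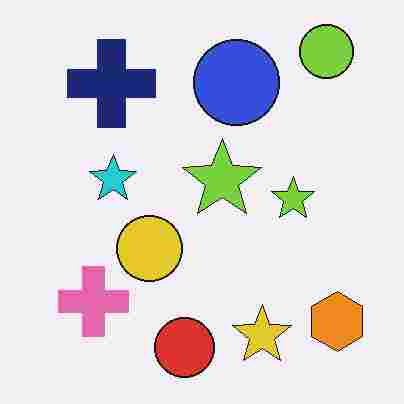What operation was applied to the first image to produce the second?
It was degraded with heavy JPEG compression.

Blocky 8×8 compression artifacts appear around shape edges and the flat background shows ringing — characteristic JPEG degradation.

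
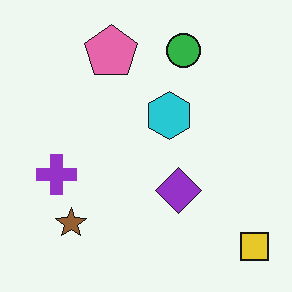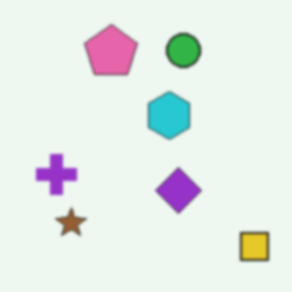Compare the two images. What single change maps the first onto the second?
This is the original image slightly softened.

Shape edges and outlines are uniformly softened across the whole image.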